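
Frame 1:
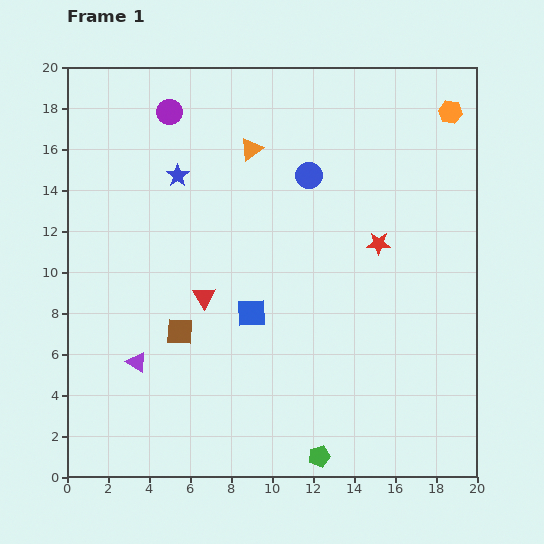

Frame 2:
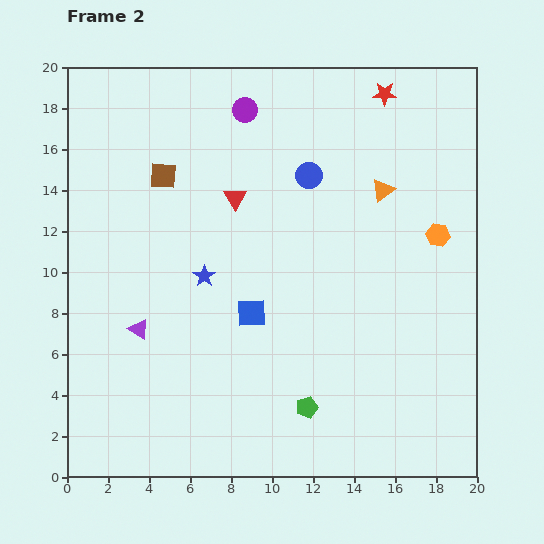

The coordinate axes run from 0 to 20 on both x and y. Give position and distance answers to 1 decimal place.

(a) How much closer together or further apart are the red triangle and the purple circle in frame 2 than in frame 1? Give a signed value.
-4.9

Distance in frame 1: 9.2. Distance in frame 2: 4.3.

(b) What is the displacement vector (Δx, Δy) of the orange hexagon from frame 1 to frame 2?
(-0.6, -6.0)

The orange hexagon was at (18.7, 17.8) in frame 1 and (18.1, 11.8) in frame 2.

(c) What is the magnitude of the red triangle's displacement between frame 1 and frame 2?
5.0

The red triangle moved from (6.7, 8.8) to (8.2, 13.6), a distance of √(1.5² + 4.8²) ≈ 5.0.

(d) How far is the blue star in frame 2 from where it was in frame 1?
5.1

The blue star moved from (5.4, 14.7) to (6.7, 9.8), a distance of √(1.3² + 4.9²) ≈ 5.1.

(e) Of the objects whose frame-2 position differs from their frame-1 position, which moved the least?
the purple triangle

(moved 1.6)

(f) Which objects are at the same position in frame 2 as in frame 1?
the blue circle, the blue square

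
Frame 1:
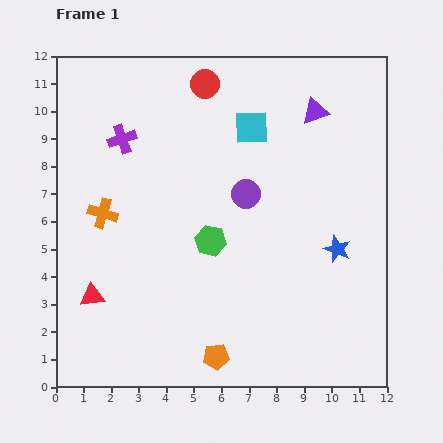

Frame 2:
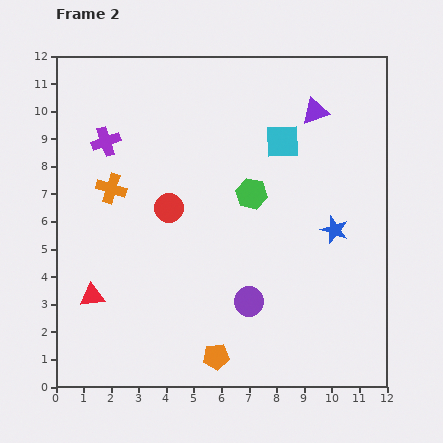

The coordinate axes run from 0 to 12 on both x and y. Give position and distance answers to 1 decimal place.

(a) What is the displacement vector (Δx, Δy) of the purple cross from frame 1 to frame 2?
(-0.6, -0.1)

The purple cross was at (2.4, 9.0) in frame 1 and (1.8, 8.9) in frame 2.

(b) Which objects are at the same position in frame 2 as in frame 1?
the purple triangle, the red triangle, the orange pentagon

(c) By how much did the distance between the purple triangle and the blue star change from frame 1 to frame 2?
-0.7

Distance in frame 1: 5.1. Distance in frame 2: 4.4.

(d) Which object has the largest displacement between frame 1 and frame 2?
the red circle

(moved 4.7; next 3.9)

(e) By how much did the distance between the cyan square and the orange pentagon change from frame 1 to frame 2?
-0.2

Distance in frame 1: 8.4. Distance in frame 2: 8.2.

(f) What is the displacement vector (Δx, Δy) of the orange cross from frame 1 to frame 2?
(0.3, 0.9)

The orange cross was at (1.7, 6.3) in frame 1 and (2.0, 7.2) in frame 2.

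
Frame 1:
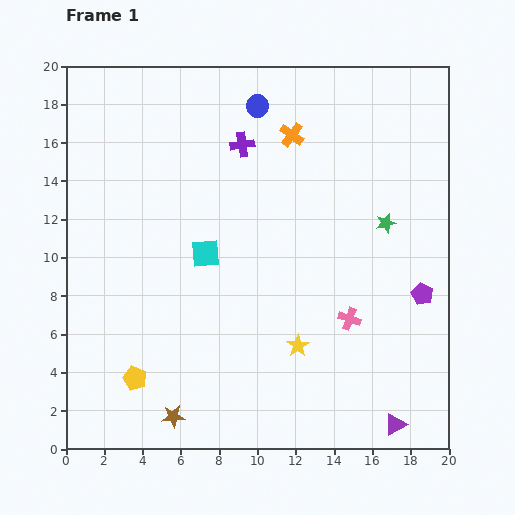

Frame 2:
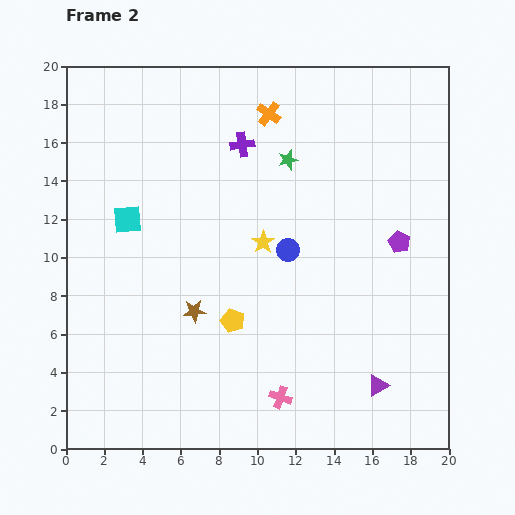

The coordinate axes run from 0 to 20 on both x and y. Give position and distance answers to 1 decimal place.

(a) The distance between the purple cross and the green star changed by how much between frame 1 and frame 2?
-6.0

Distance in frame 1: 8.5. Distance in frame 2: 2.5.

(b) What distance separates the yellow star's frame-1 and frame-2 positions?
5.7

The yellow star moved from (12.1, 5.4) to (10.3, 10.8), a distance of √(1.8² + 5.4²) ≈ 5.7.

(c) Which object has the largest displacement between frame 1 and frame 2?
the blue circle

(moved 7.7; next 6.1)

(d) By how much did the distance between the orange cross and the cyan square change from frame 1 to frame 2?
+1.5

Distance in frame 1: 7.7. Distance in frame 2: 9.2.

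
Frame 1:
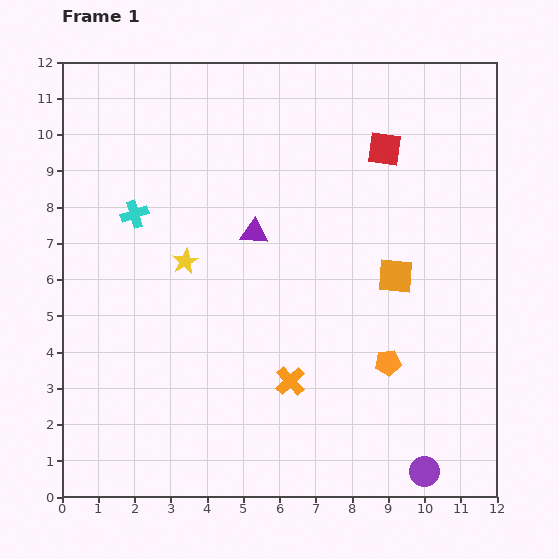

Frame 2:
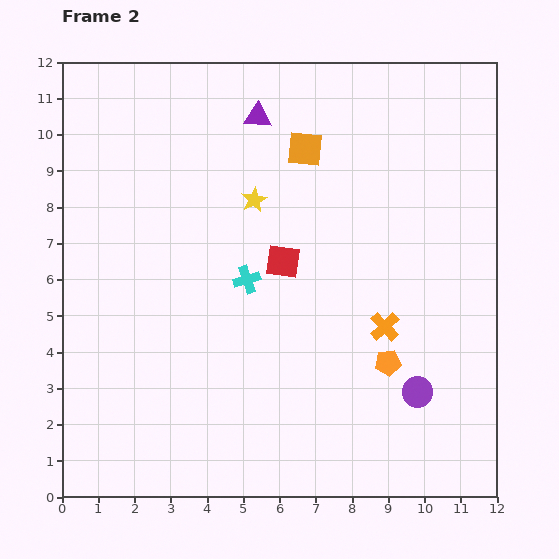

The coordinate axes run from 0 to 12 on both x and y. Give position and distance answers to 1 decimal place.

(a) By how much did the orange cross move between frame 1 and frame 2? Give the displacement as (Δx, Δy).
(2.6, 1.5)

The orange cross was at (6.3, 3.2) in frame 1 and (8.9, 4.7) in frame 2.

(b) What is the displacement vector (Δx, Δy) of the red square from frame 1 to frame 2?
(-2.8, -3.1)

The red square was at (8.9, 9.6) in frame 1 and (6.1, 6.5) in frame 2.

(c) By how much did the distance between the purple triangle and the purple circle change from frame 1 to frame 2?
+0.7

Distance in frame 1: 8.1. Distance in frame 2: 8.8.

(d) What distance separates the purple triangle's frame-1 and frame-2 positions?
3.2

The purple triangle moved from (5.3, 7.3) to (5.4, 10.5), a distance of √(0.1² + 3.2²) ≈ 3.2.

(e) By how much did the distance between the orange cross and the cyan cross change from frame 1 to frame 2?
-2.3

Distance in frame 1: 6.3. Distance in frame 2: 4.0.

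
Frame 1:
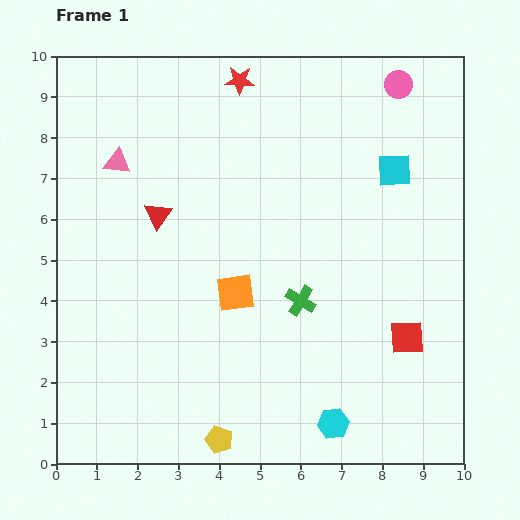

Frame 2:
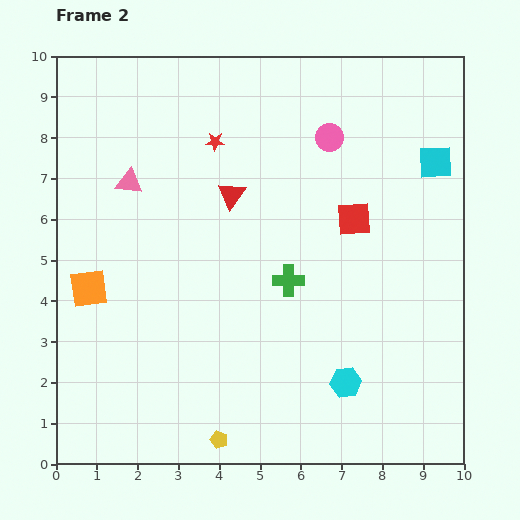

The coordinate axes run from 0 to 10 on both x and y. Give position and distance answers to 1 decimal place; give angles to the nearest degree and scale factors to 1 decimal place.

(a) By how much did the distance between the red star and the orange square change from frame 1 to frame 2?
-0.4

Distance in frame 1: 5.2. Distance in frame 2: 4.8.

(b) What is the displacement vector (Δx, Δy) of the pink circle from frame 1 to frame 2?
(-1.7, -1.3)

The pink circle was at (8.4, 9.3) in frame 1 and (6.7, 8.0) in frame 2.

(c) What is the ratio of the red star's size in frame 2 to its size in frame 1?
0.6×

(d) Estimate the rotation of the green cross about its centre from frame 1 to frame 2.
31° counter-clockwise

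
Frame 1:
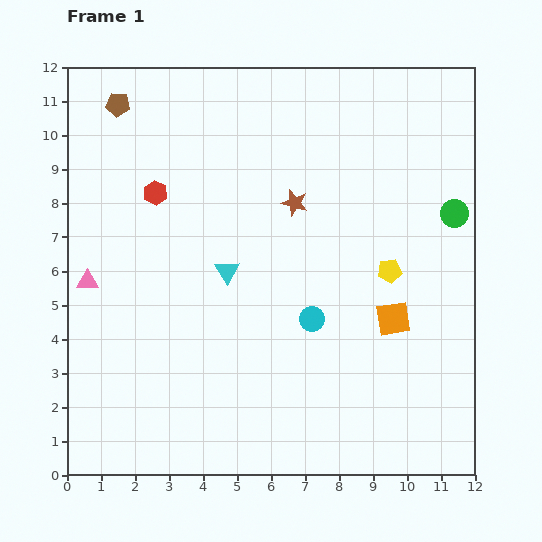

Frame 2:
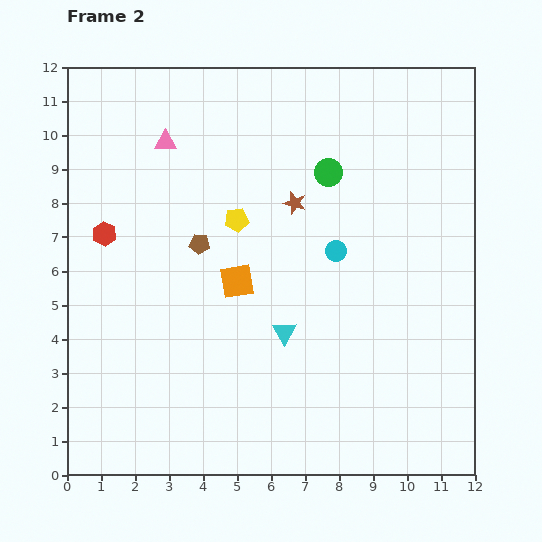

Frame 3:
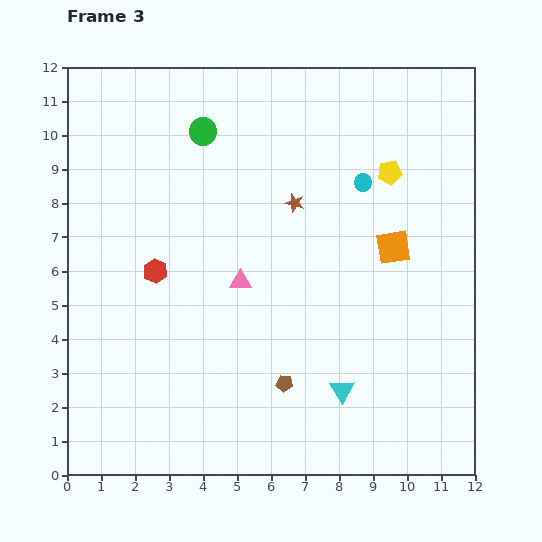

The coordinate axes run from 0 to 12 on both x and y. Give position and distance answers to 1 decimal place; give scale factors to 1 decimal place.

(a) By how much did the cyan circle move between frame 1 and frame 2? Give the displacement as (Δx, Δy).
(0.7, 2.0)

The cyan circle was at (7.2, 4.6) in frame 1 and (7.9, 6.6) in frame 2.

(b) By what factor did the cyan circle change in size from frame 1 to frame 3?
0.7×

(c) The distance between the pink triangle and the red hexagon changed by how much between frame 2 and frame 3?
-0.7

Distance in frame 2: 3.2. Distance in frame 3: 2.5.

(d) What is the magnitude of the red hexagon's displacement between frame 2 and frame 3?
1.9

The red hexagon moved from (1.1, 7.1) to (2.6, 6.0), a distance of √(1.5² + 1.1²) ≈ 1.9.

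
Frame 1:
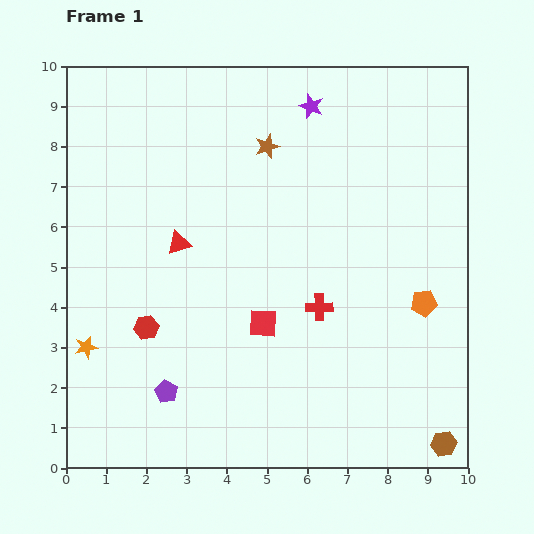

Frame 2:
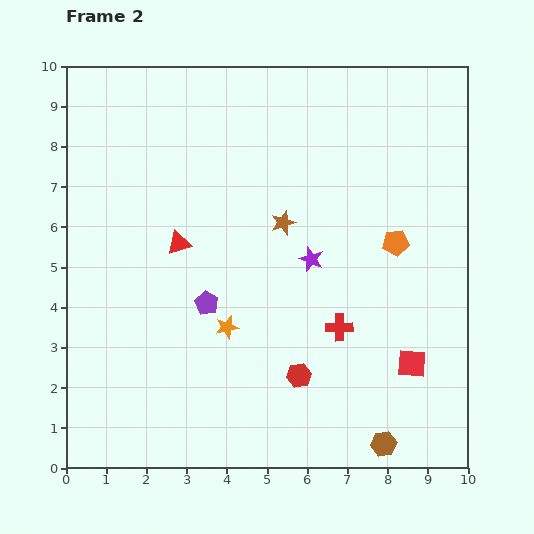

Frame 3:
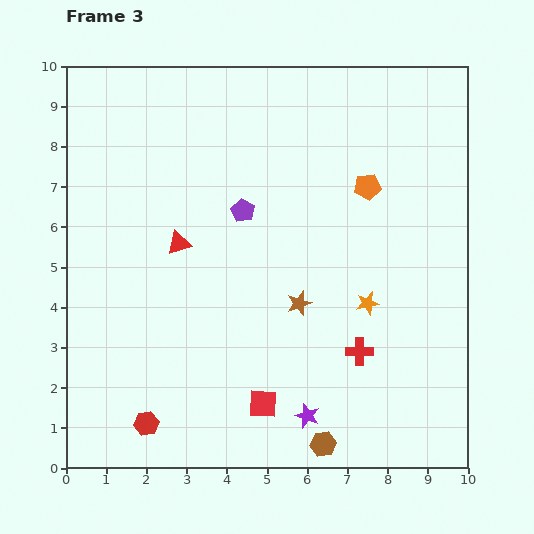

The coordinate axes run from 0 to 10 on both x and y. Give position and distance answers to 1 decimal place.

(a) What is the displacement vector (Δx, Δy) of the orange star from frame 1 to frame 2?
(3.5, 0.5)

The orange star was at (0.5, 3.0) in frame 1 and (4.0, 3.5) in frame 2.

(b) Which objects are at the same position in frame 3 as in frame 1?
the red triangle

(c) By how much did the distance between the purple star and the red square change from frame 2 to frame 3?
-2.5

Distance in frame 2: 3.6. Distance in frame 3: 1.1.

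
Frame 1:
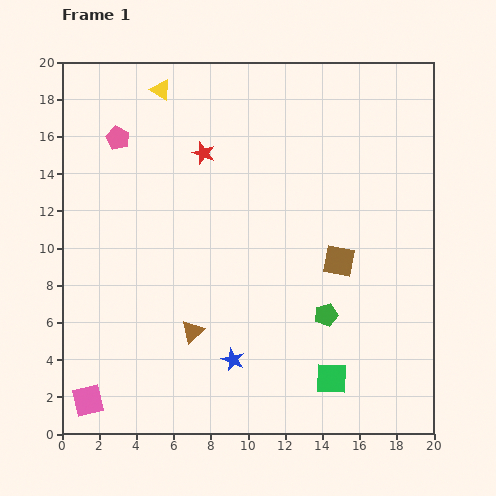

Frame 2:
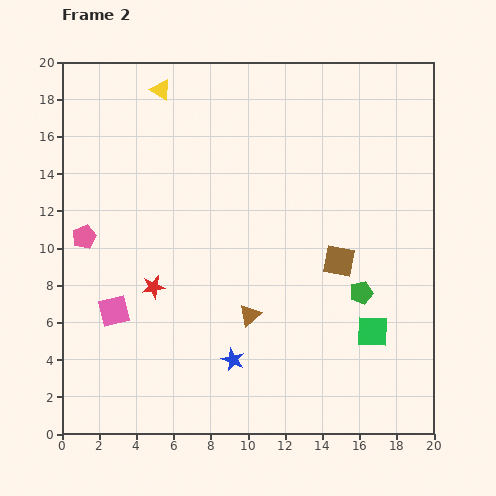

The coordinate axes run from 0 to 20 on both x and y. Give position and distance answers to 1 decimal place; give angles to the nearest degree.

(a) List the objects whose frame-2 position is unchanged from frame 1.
the blue star, the brown square, the yellow triangle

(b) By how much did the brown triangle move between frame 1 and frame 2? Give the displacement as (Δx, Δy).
(3.1, 0.9)

The brown triangle was at (7.0, 5.5) in frame 1 and (10.1, 6.4) in frame 2.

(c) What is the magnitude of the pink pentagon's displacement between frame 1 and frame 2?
5.6

The pink pentagon moved from (3.0, 15.9) to (1.2, 10.6), a distance of √(1.8² + 5.3²) ≈ 5.6.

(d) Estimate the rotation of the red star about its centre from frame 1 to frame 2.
29° counter-clockwise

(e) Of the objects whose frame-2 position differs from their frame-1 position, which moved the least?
the green pentagon

(moved 2.2)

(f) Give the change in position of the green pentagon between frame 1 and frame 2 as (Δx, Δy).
(1.9, 1.2)

The green pentagon was at (14.2, 6.4) in frame 1 and (16.1, 7.6) in frame 2.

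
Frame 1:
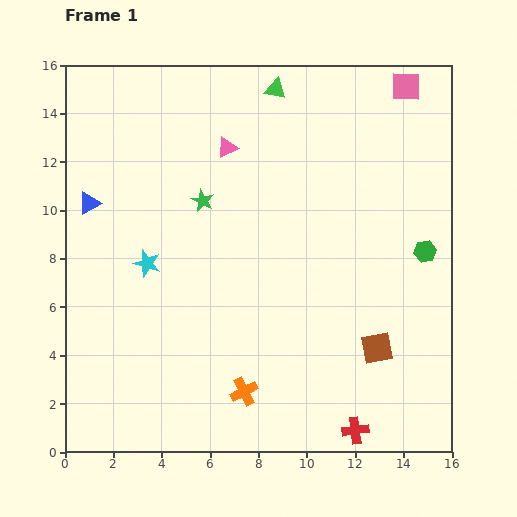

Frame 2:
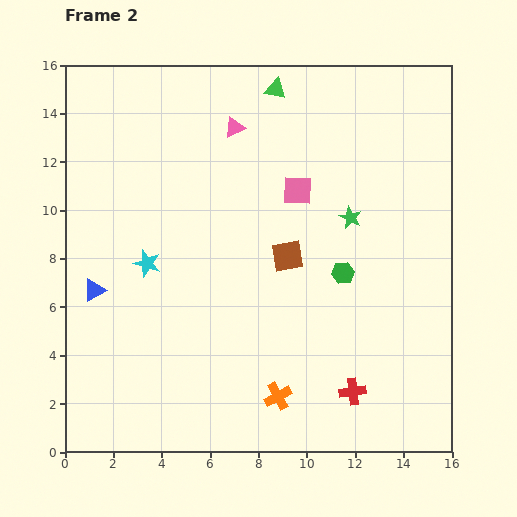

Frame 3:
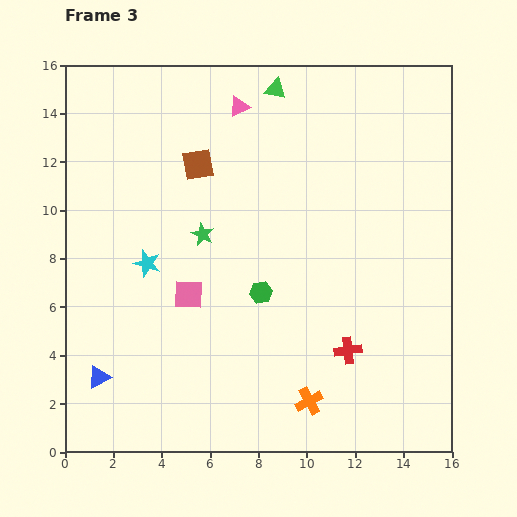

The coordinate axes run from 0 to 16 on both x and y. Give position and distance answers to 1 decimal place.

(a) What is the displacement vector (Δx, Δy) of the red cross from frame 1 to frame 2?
(-0.1, 1.6)

The red cross was at (12.0, 0.9) in frame 1 and (11.9, 2.5) in frame 2.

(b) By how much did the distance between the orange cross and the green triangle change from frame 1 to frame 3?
+0.4

Distance in frame 1: 12.6. Distance in frame 3: 13.0.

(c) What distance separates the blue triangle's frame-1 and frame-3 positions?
7.2

The blue triangle moved from (1.0, 10.3) to (1.4, 3.1), a distance of √(0.4² + 7.2²) ≈ 7.2.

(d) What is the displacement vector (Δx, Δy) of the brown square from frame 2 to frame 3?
(-3.7, 3.8)

The brown square was at (9.2, 8.1) in frame 2 and (5.5, 11.9) in frame 3.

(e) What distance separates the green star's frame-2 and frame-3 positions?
6.1

The green star moved from (11.8, 9.7) to (5.7, 9.0), a distance of √(6.1² + 0.7²) ≈ 6.1.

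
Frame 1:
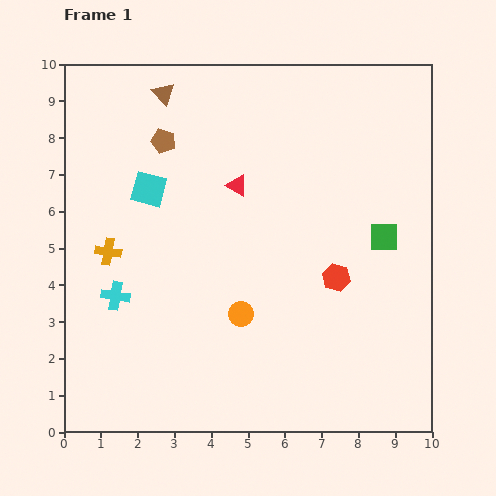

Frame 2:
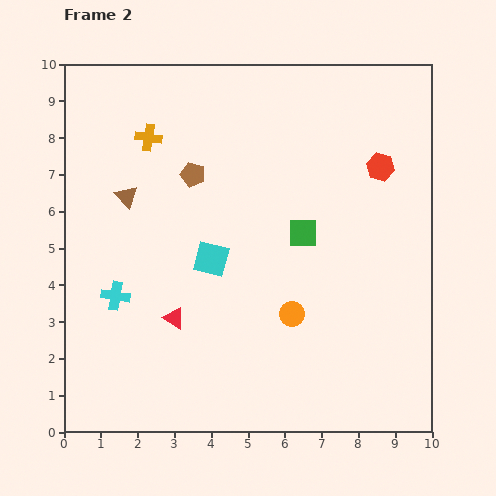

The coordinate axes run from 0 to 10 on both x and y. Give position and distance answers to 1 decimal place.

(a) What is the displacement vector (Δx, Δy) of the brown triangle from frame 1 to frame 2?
(-1.0, -2.8)

The brown triangle was at (2.7, 9.2) in frame 1 and (1.7, 6.4) in frame 2.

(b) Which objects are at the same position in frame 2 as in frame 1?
the cyan cross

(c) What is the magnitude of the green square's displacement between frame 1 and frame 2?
2.2

The green square moved from (8.7, 5.3) to (6.5, 5.4), a distance of √(2.2² + 0.1²) ≈ 2.2.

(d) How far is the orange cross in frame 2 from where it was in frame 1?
3.3

The orange cross moved from (1.2, 4.9) to (2.3, 8.0), a distance of √(1.1² + 3.1²) ≈ 3.3.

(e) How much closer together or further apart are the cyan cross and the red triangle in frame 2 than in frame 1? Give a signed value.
-2.8

Distance in frame 1: 4.5. Distance in frame 2: 1.7.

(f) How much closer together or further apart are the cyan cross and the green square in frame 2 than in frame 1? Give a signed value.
-2.1

Distance in frame 1: 7.5. Distance in frame 2: 5.4.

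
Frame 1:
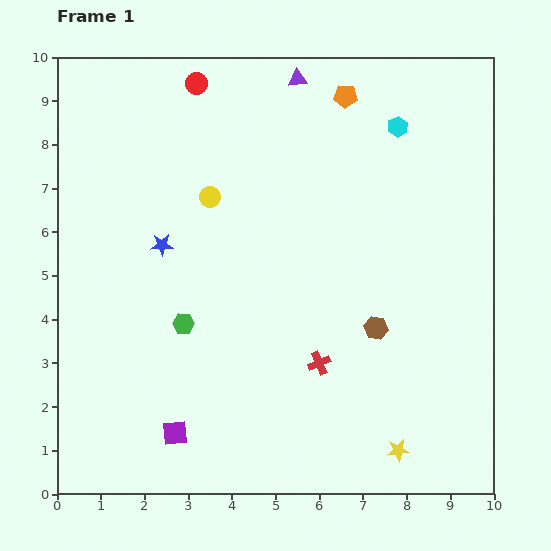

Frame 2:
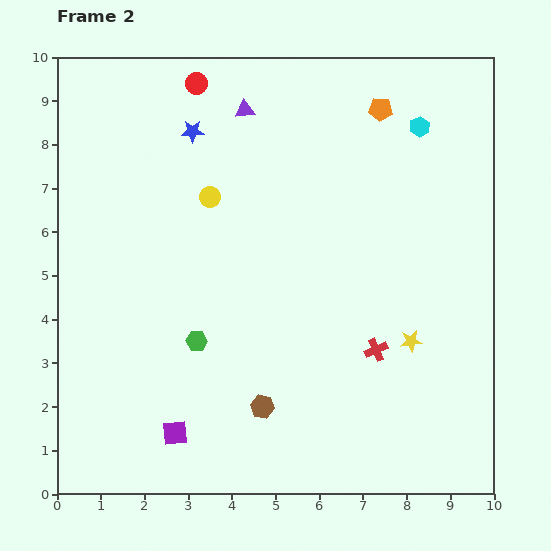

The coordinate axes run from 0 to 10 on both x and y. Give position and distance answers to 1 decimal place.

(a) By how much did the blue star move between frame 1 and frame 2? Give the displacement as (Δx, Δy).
(0.7, 2.6)

The blue star was at (2.4, 5.7) in frame 1 and (3.1, 8.3) in frame 2.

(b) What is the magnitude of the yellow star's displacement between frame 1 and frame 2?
2.5

The yellow star moved from (7.8, 1.0) to (8.1, 3.5), a distance of √(0.3² + 2.5²) ≈ 2.5.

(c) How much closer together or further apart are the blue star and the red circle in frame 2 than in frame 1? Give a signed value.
-2.7

Distance in frame 1: 3.8. Distance in frame 2: 1.1.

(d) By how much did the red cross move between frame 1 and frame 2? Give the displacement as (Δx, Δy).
(1.3, 0.3)

The red cross was at (6.0, 3.0) in frame 1 and (7.3, 3.3) in frame 2.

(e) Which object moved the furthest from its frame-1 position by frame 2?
the brown hexagon

(moved 3.2; next 2.7)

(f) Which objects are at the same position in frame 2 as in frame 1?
the red circle, the yellow circle, the purple square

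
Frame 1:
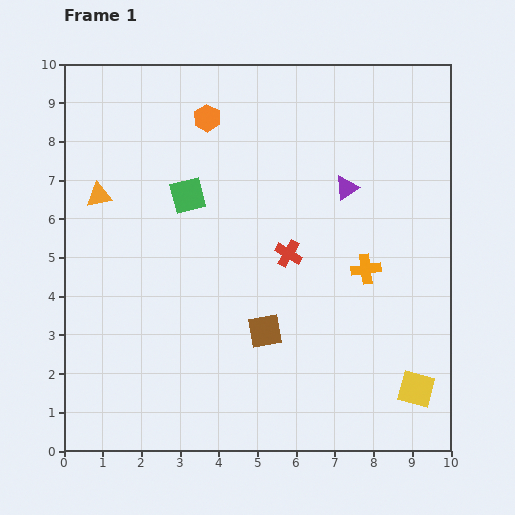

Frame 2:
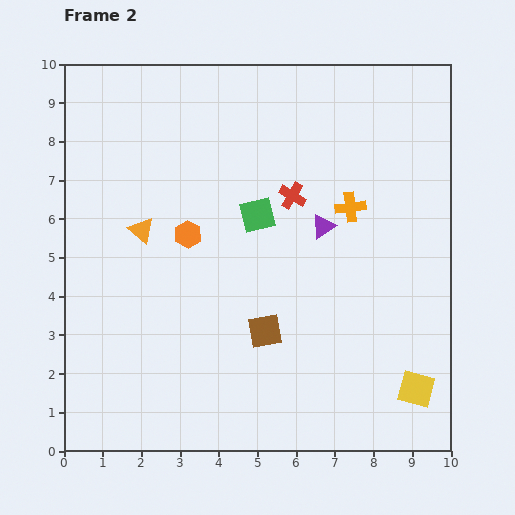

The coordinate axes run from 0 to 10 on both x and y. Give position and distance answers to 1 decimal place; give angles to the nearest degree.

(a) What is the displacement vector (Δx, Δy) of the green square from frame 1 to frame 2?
(1.8, -0.5)

The green square was at (3.2, 6.6) in frame 1 and (5.0, 6.1) in frame 2.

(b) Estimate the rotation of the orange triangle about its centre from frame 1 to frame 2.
51° clockwise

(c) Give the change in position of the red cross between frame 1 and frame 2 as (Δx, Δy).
(0.1, 1.5)

The red cross was at (5.8, 5.1) in frame 1 and (5.9, 6.6) in frame 2.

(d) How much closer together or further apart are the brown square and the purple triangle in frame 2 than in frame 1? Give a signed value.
-1.2

Distance in frame 1: 4.3. Distance in frame 2: 3.1.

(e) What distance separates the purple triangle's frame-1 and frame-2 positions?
1.2

The purple triangle moved from (7.3, 6.8) to (6.7, 5.8), a distance of √(0.6² + 1.0²) ≈ 1.2.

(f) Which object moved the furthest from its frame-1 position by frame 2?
the orange hexagon

(moved 3.0; next 1.9)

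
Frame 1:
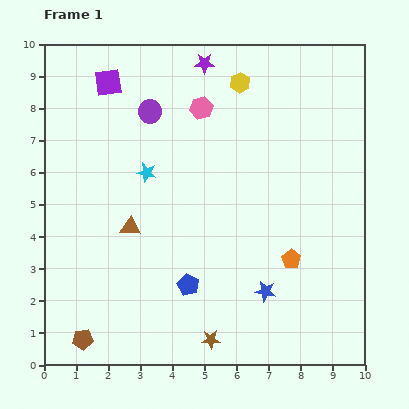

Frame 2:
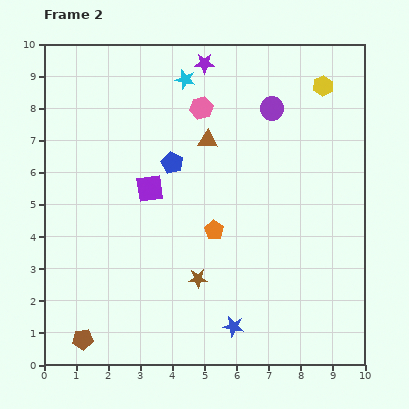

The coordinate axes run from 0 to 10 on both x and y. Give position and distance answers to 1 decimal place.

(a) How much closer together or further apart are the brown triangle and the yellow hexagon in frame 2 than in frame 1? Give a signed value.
-1.6

Distance in frame 1: 5.6. Distance in frame 2: 4.0.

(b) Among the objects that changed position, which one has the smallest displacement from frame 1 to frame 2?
the blue star

(moved 1.5)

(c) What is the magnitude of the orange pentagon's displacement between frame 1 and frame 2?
2.6

The orange pentagon moved from (7.7, 3.3) to (5.3, 4.2), a distance of √(2.4² + 0.9²) ≈ 2.6.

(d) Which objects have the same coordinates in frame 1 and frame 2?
the purple star, the pink hexagon, the brown pentagon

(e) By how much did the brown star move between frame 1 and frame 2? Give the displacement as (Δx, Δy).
(-0.4, 1.9)

The brown star was at (5.2, 0.8) in frame 1 and (4.8, 2.7) in frame 2.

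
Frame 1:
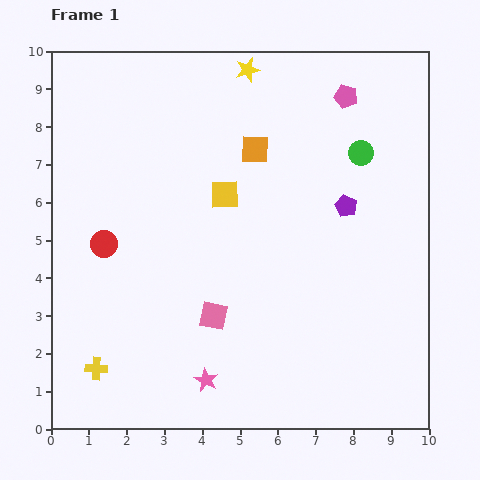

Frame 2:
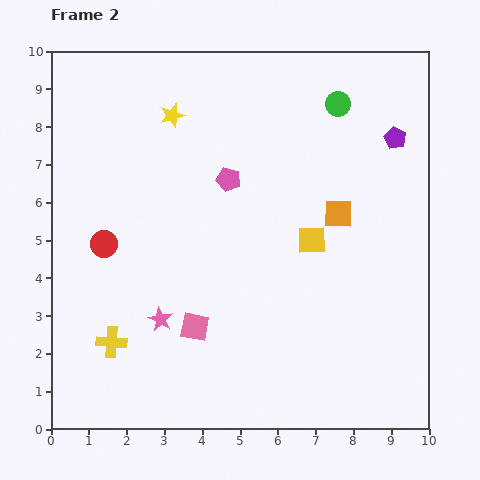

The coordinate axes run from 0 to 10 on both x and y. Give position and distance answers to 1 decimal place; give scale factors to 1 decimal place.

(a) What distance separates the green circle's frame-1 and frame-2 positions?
1.4

The green circle moved from (8.2, 7.3) to (7.6, 8.6), a distance of √(0.6² + 1.3²) ≈ 1.4.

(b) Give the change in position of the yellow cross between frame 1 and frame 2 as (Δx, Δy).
(0.4, 0.7)

The yellow cross was at (1.2, 1.6) in frame 1 and (1.6, 2.3) in frame 2.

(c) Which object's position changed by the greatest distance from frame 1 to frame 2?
the pink pentagon

(moved 3.8; next 2.8)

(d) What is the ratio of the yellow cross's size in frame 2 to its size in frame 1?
1.4×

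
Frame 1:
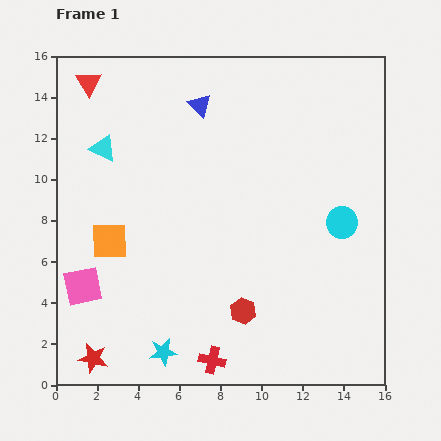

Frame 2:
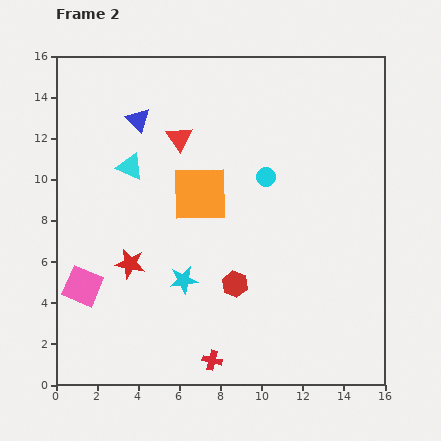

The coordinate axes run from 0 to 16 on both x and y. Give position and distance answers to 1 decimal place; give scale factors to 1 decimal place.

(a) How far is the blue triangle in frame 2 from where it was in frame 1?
3.1

The blue triangle moved from (7.0, 13.6) to (4.0, 12.9), a distance of √(3.0² + 0.7²) ≈ 3.1.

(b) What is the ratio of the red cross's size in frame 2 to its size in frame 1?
0.7×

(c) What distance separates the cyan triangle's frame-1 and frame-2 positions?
1.6

The cyan triangle moved from (2.3, 11.5) to (3.6, 10.6), a distance of √(1.3² + 0.9²) ≈ 1.6.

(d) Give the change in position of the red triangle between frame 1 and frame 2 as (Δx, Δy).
(4.4, -2.7)

The red triangle was at (1.6, 14.7) in frame 1 and (6.0, 12.0) in frame 2.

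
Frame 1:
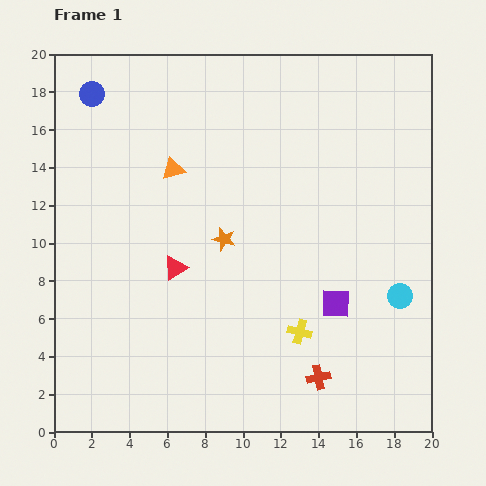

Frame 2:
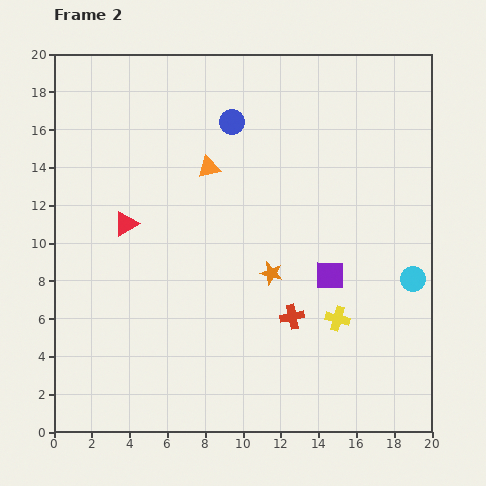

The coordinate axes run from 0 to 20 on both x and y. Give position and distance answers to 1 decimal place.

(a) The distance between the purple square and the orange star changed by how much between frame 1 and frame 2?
-3.7

Distance in frame 1: 6.8. Distance in frame 2: 3.1.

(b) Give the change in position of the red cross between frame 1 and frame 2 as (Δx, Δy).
(-1.4, 3.2)

The red cross was at (14.0, 2.9) in frame 1 and (12.6, 6.1) in frame 2.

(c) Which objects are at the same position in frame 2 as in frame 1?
none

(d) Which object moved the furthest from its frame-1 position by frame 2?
the blue circle

(moved 7.6; next 3.5)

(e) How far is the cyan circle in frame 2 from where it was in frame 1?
1.1

The cyan circle moved from (18.3, 7.2) to (19.0, 8.1), a distance of √(0.7² + 0.9²) ≈ 1.1.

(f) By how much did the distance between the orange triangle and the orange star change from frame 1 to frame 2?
+1.9

Distance in frame 1: 4.6. Distance in frame 2: 6.5.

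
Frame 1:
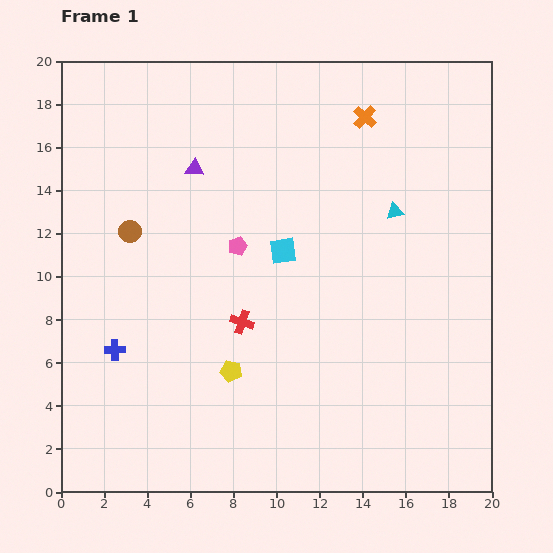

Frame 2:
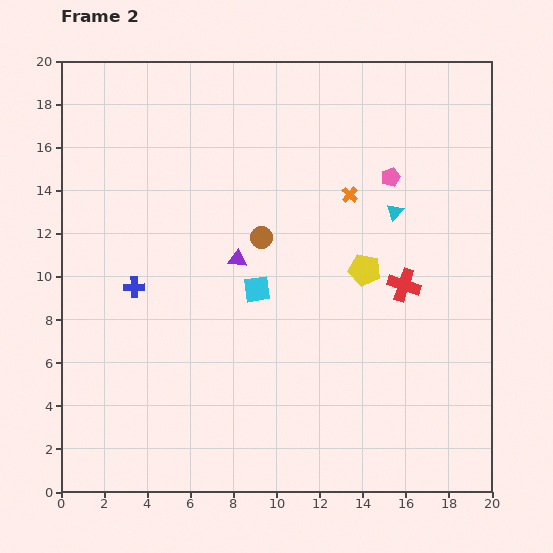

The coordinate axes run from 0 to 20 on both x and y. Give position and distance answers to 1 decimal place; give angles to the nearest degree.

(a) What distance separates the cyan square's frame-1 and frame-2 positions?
2.2

The cyan square moved from (10.3, 11.2) to (9.1, 9.4), a distance of √(1.2² + 1.8²) ≈ 2.2.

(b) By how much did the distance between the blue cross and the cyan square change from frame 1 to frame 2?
-3.4

Distance in frame 1: 9.1. Distance in frame 2: 5.7.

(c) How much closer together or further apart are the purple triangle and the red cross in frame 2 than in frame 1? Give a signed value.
+0.4

Distance in frame 1: 7.4. Distance in frame 2: 7.8.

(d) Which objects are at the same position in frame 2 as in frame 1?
the cyan triangle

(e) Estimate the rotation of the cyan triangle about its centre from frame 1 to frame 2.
36° counter-clockwise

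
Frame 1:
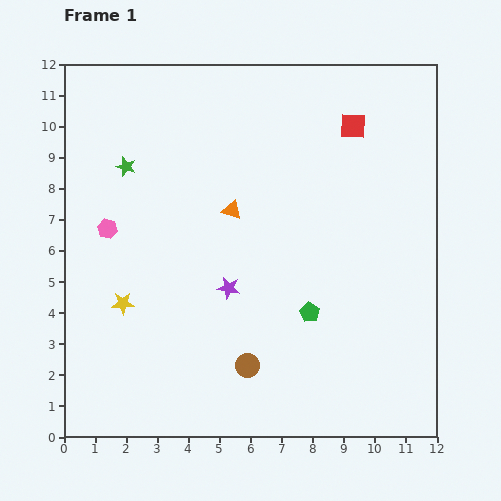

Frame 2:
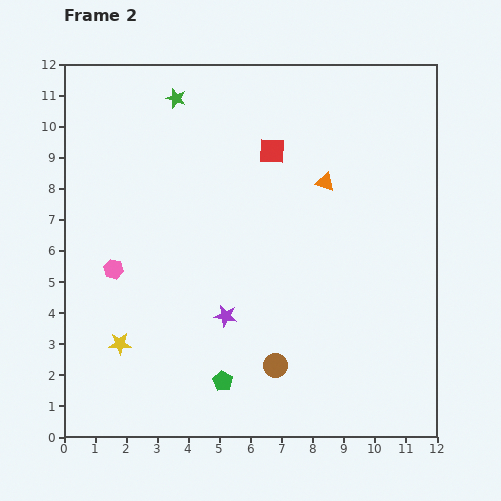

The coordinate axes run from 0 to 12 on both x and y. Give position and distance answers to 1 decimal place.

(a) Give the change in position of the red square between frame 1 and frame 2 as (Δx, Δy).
(-2.6, -0.8)

The red square was at (9.3, 10.0) in frame 1 and (6.7, 9.2) in frame 2.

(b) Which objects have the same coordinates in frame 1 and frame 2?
none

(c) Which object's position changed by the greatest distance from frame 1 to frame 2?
the green pentagon

(moved 3.6; next 3.1)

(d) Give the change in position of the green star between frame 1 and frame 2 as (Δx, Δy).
(1.6, 2.2)

The green star was at (2.0, 8.7) in frame 1 and (3.6, 10.9) in frame 2.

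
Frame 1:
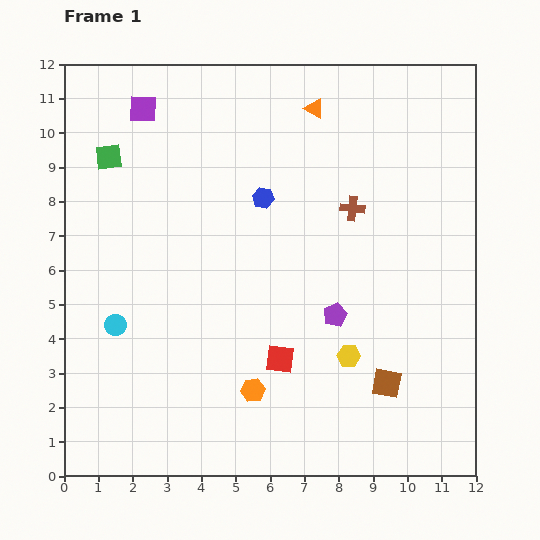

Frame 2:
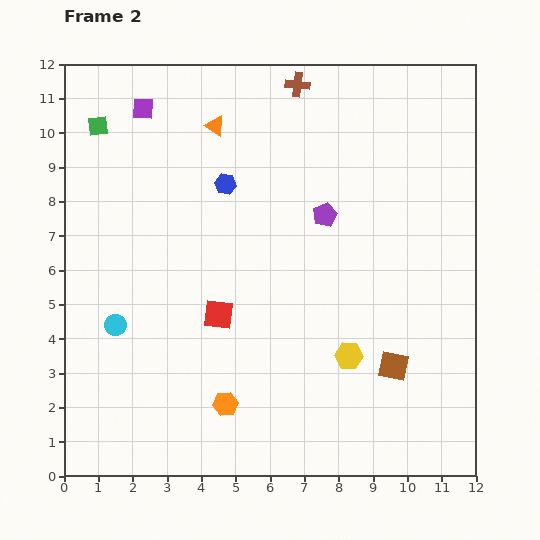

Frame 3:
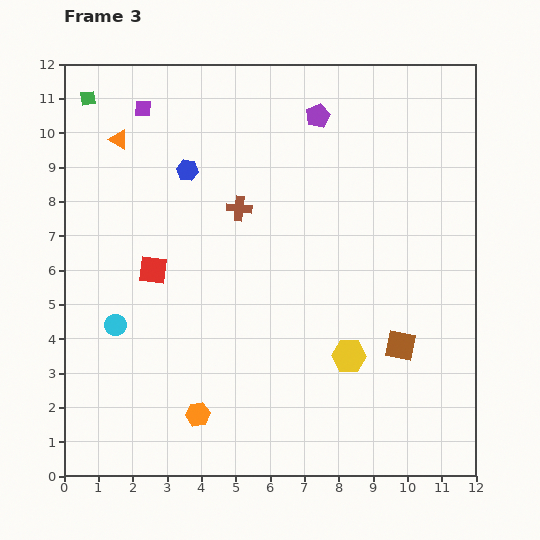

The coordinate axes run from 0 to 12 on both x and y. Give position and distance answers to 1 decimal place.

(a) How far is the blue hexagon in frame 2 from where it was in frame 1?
1.2

The blue hexagon moved from (5.8, 8.1) to (4.7, 8.5), a distance of √(1.1² + 0.4²) ≈ 1.2.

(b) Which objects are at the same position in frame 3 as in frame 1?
the cyan circle, the yellow hexagon, the purple square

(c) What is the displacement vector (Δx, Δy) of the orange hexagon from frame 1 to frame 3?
(-1.6, -0.7)

The orange hexagon was at (5.5, 2.5) in frame 1 and (3.9, 1.8) in frame 3.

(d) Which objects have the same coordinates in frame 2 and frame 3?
the cyan circle, the yellow hexagon, the purple square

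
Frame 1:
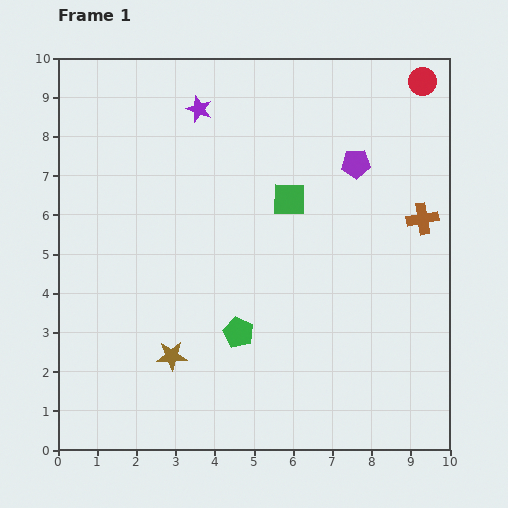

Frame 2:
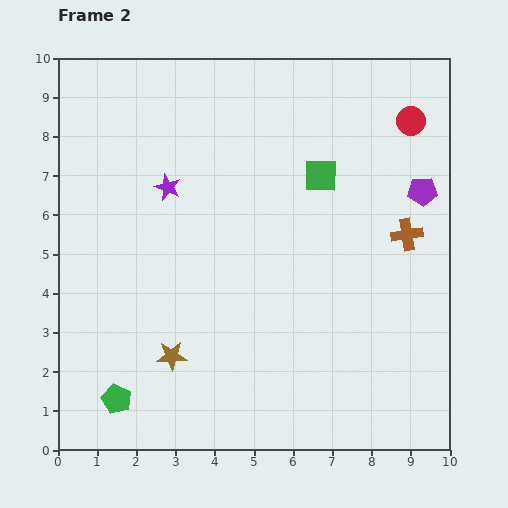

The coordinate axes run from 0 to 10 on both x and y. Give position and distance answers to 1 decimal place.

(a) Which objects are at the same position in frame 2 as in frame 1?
the brown star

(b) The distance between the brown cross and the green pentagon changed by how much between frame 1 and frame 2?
+3.0

Distance in frame 1: 5.5. Distance in frame 2: 8.5.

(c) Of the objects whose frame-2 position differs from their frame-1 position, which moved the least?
the brown cross

(moved 0.6)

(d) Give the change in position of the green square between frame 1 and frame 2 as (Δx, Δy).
(0.8, 0.6)

The green square was at (5.9, 6.4) in frame 1 and (6.7, 7.0) in frame 2.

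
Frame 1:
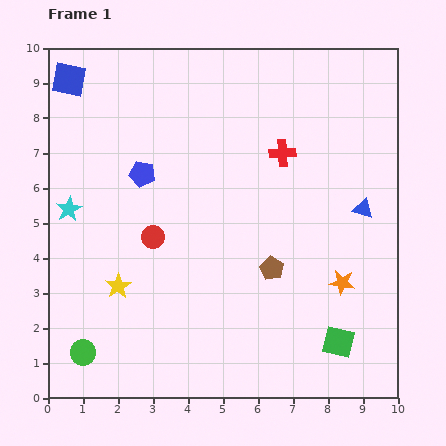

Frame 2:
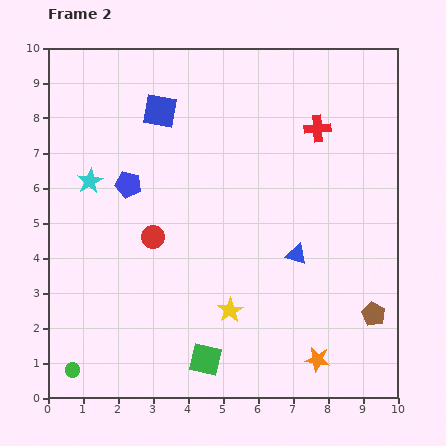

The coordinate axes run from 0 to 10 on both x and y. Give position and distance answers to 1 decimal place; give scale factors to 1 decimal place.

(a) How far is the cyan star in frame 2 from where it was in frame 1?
1.0

The cyan star moved from (0.6, 5.4) to (1.2, 6.2), a distance of √(0.6² + 0.8²) ≈ 1.0.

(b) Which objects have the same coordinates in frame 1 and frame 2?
the red circle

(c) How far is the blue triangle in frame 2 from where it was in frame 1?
2.3

The blue triangle moved from (9.0, 5.4) to (7.1, 4.1), a distance of √(1.9² + 1.3²) ≈ 2.3.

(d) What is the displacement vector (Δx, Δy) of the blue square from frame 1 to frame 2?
(2.6, -0.9)

The blue square was at (0.6, 9.1) in frame 1 and (3.2, 8.2) in frame 2.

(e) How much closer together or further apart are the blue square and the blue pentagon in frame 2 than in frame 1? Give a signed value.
-1.1

Distance in frame 1: 3.4. Distance in frame 2: 2.3.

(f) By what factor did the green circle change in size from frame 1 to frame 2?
0.6×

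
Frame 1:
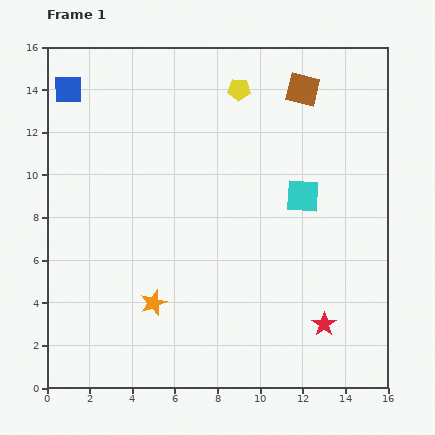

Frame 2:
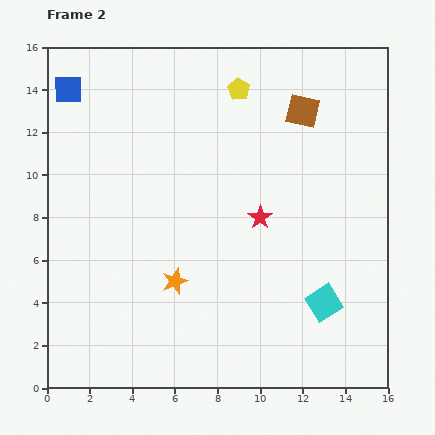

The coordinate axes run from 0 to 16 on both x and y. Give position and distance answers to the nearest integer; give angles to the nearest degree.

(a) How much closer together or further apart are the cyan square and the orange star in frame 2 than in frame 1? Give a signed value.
-2

Distance in frame 1: 9. Distance in frame 2: 7.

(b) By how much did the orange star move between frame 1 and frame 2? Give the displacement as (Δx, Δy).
(1, 1)

The orange star was at (5, 4) in frame 1 and (6, 5) in frame 2.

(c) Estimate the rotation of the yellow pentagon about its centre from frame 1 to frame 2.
28° clockwise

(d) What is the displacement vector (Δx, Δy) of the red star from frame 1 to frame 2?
(-3, 5)

The red star was at (13, 3) in frame 1 and (10, 8) in frame 2.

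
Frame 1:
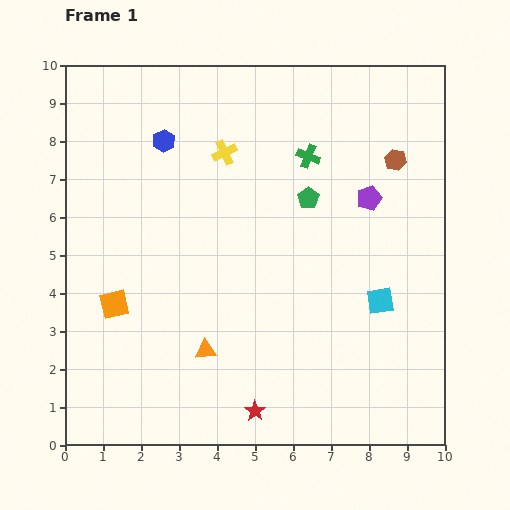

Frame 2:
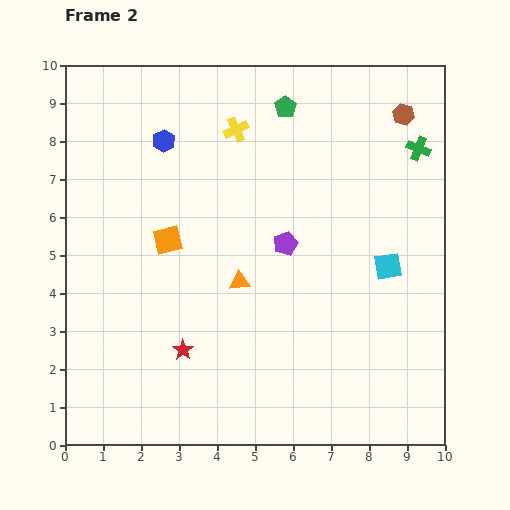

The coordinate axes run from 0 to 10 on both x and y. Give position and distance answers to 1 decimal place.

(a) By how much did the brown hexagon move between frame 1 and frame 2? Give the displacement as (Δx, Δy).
(0.2, 1.2)

The brown hexagon was at (8.7, 7.5) in frame 1 and (8.9, 8.7) in frame 2.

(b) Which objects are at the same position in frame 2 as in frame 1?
the blue hexagon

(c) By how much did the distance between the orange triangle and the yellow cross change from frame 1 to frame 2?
-1.2

Distance in frame 1: 5.2. Distance in frame 2: 4.0.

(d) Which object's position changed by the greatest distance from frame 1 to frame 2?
the green cross

(moved 2.9; next 2.5)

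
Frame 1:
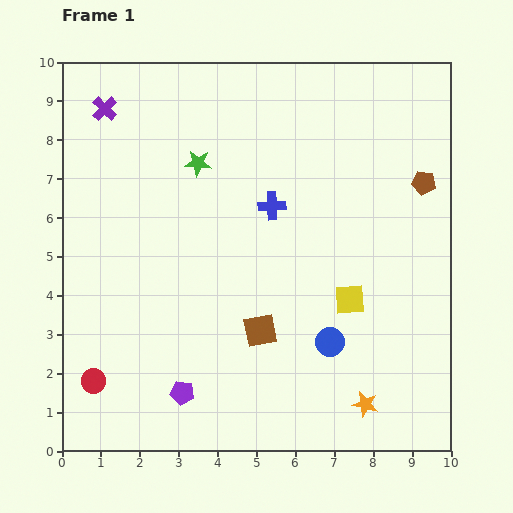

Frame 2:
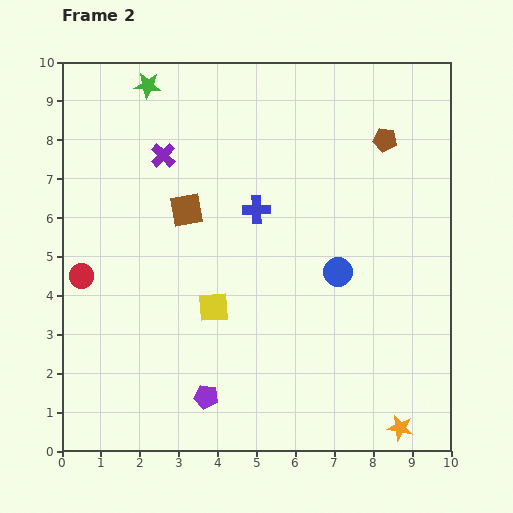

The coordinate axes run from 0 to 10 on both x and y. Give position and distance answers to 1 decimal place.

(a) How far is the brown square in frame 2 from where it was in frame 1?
3.6

The brown square moved from (5.1, 3.1) to (3.2, 6.2), a distance of √(1.9² + 3.1²) ≈ 3.6.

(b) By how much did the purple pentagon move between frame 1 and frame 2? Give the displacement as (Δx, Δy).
(0.6, -0.1)

The purple pentagon was at (3.1, 1.5) in frame 1 and (3.7, 1.4) in frame 2.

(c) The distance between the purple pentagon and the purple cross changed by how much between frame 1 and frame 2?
-1.3

Distance in frame 1: 7.6. Distance in frame 2: 6.3.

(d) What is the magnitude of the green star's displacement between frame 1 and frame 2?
2.4

The green star moved from (3.5, 7.4) to (2.2, 9.4), a distance of √(1.3² + 2.0²) ≈ 2.4.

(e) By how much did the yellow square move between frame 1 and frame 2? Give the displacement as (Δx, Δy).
(-3.5, -0.2)

The yellow square was at (7.4, 3.9) in frame 1 and (3.9, 3.7) in frame 2.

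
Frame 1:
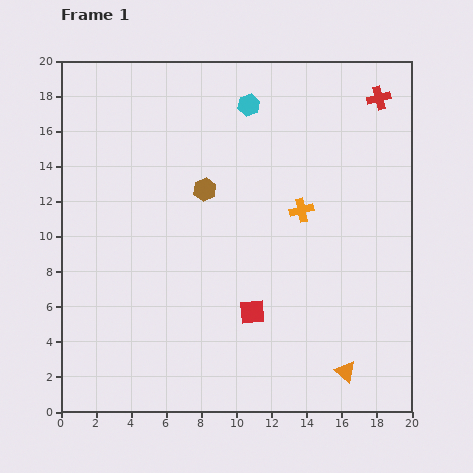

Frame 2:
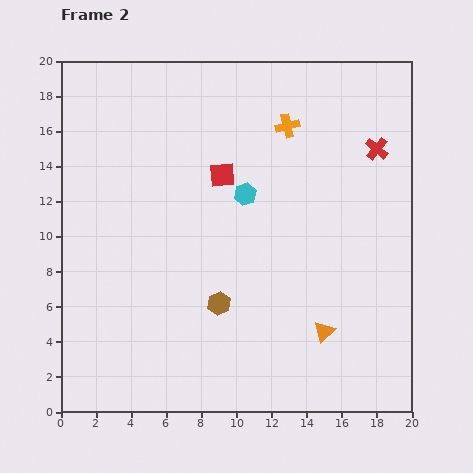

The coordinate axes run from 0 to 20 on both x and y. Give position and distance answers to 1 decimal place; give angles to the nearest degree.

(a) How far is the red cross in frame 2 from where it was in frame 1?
2.9

The red cross moved from (18.1, 17.9) to (18.0, 15.0), a distance of √(0.1² + 2.9²) ≈ 2.9.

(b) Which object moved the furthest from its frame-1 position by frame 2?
the red square

(moved 8.0; next 6.5)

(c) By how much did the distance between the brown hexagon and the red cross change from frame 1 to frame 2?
+1.4

Distance in frame 1: 11.2. Distance in frame 2: 12.6.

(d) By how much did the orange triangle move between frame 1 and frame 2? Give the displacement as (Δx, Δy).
(-1.2, 2.3)

The orange triangle was at (16.2, 2.3) in frame 1 and (15.0, 4.6) in frame 2.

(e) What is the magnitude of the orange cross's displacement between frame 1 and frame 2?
4.9

The orange cross moved from (13.7, 11.5) to (12.9, 16.3), a distance of √(0.8² + 4.8²) ≈ 4.9.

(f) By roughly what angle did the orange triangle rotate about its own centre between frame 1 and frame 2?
38° clockwise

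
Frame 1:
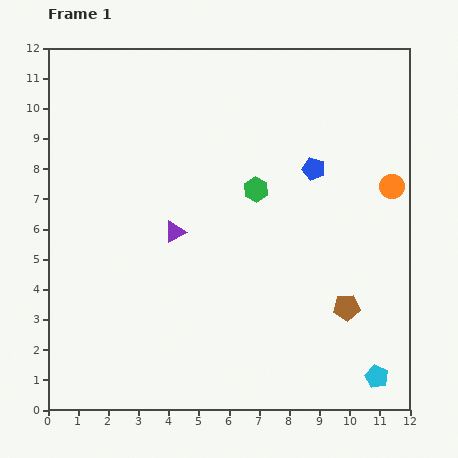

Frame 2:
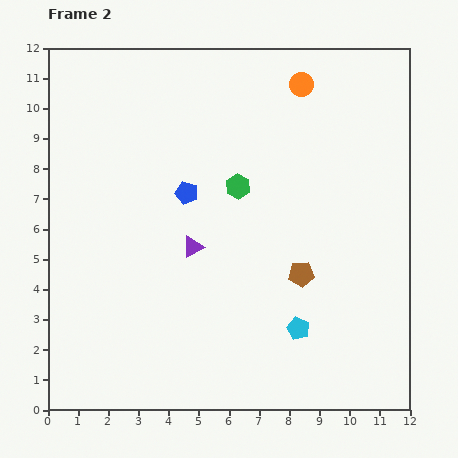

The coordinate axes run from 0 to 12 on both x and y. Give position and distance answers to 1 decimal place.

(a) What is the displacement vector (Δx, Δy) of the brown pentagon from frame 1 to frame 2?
(-1.5, 1.1)

The brown pentagon was at (9.9, 3.4) in frame 1 and (8.4, 4.5) in frame 2.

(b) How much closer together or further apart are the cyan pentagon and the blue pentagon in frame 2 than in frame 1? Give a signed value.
-1.4

Distance in frame 1: 7.2. Distance in frame 2: 5.8.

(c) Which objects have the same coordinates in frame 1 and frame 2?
none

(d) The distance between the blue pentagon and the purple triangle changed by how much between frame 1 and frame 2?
-3.3

Distance in frame 1: 5.1. Distance in frame 2: 1.8.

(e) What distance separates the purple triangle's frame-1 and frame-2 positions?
0.8

The purple triangle moved from (4.2, 5.9) to (4.8, 5.4), a distance of √(0.6² + 0.5²) ≈ 0.8.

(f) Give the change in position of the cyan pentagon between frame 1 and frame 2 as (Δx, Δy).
(-2.6, 1.6)

The cyan pentagon was at (10.9, 1.1) in frame 1 and (8.3, 2.7) in frame 2.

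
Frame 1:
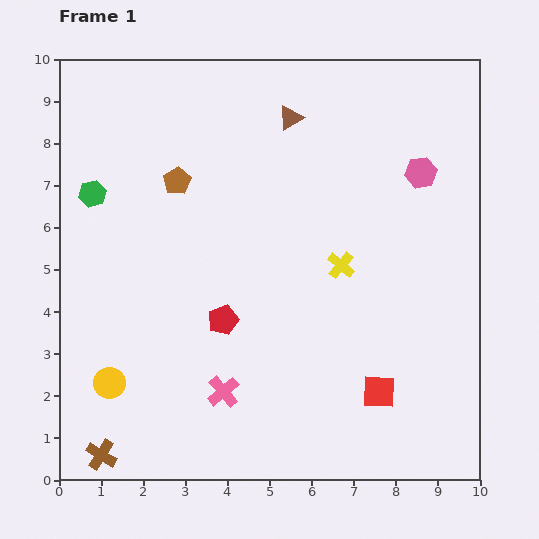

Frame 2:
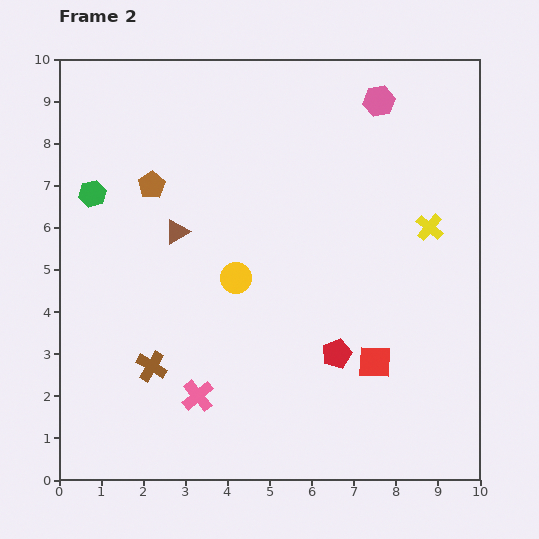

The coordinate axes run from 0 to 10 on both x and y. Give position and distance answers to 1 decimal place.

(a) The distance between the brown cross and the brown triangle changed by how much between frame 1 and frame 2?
-5.9

Distance in frame 1: 9.2. Distance in frame 2: 3.3.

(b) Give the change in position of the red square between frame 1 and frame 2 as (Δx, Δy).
(-0.1, 0.7)

The red square was at (7.6, 2.1) in frame 1 and (7.5, 2.8) in frame 2.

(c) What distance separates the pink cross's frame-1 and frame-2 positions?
0.6

The pink cross moved from (3.9, 2.1) to (3.3, 2.0), a distance of √(0.6² + 0.1²) ≈ 0.6.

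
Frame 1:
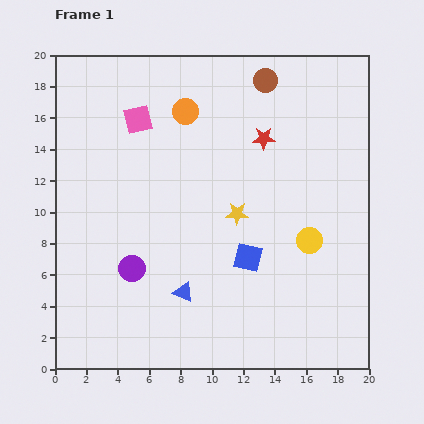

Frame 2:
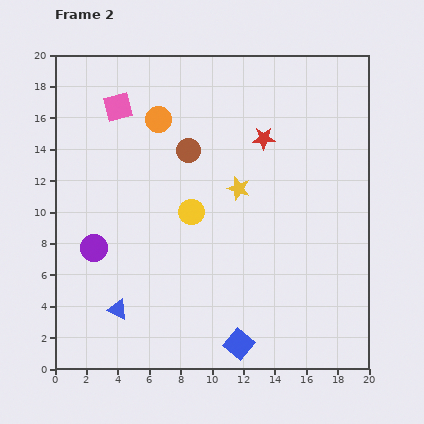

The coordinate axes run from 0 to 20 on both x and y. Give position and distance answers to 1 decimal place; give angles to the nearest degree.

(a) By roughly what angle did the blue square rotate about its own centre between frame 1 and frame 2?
26° clockwise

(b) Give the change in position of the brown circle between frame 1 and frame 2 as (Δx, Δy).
(-4.9, -4.5)

The brown circle was at (13.4, 18.4) in frame 1 and (8.5, 13.9) in frame 2.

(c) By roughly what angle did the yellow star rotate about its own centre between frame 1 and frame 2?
16° clockwise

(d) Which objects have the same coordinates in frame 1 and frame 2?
the red star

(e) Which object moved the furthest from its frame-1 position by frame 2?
the yellow circle

(moved 7.7; next 6.7)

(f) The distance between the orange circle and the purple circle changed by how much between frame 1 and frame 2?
-1.4

Distance in frame 1: 10.6. Distance in frame 2: 9.2.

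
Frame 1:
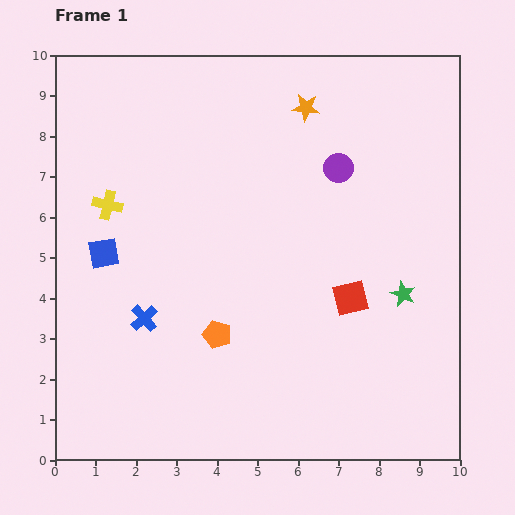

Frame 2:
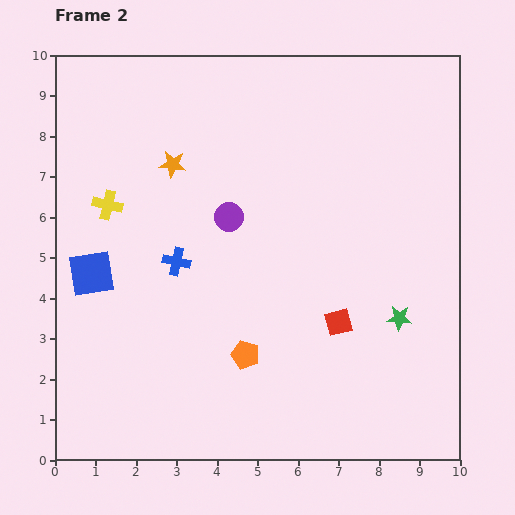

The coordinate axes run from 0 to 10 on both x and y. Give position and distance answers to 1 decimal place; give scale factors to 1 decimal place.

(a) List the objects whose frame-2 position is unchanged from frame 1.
the yellow cross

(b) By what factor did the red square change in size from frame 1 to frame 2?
0.8×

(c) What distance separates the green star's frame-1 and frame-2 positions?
0.6

The green star moved from (8.6, 4.1) to (8.5, 3.5), a distance of √(0.1² + 0.6²) ≈ 0.6.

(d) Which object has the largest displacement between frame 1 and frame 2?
the orange star

(moved 3.6; next 3.0)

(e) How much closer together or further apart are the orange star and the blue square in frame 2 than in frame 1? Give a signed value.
-2.8

Distance in frame 1: 6.2. Distance in frame 2: 3.4.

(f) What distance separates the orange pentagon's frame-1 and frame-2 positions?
0.9

The orange pentagon moved from (4.0, 3.1) to (4.7, 2.6), a distance of √(0.7² + 0.5²) ≈ 0.9.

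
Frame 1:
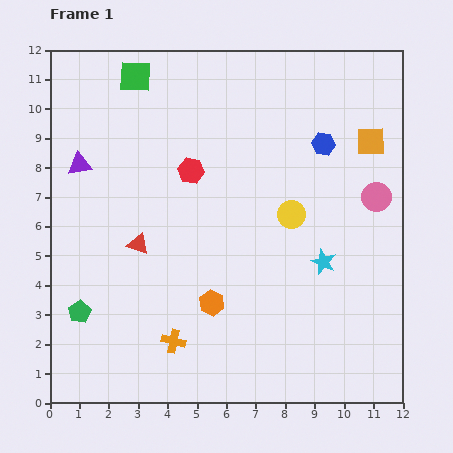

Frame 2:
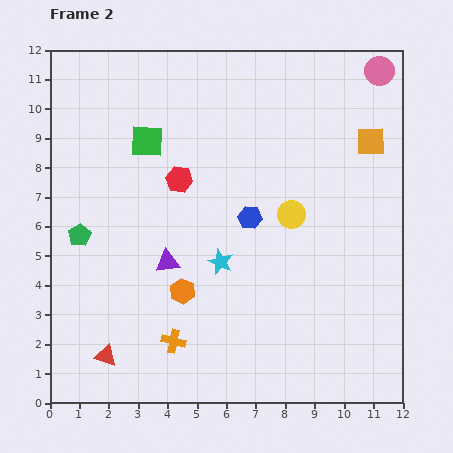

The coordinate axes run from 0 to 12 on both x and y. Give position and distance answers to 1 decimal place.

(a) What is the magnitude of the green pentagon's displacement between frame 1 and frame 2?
2.6

The green pentagon moved from (1.0, 3.1) to (1.0, 5.7), a distance of √(0.0² + 2.6²) ≈ 2.6.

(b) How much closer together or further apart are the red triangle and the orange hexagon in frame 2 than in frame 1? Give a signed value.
+0.2

Distance in frame 1: 3.2. Distance in frame 2: 3.4.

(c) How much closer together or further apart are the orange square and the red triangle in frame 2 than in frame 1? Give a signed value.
+3.0

Distance in frame 1: 8.6. Distance in frame 2: 11.6.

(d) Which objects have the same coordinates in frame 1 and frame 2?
the orange square, the yellow circle, the orange cross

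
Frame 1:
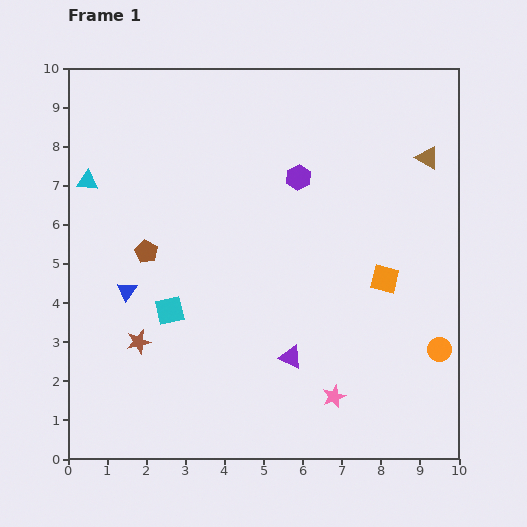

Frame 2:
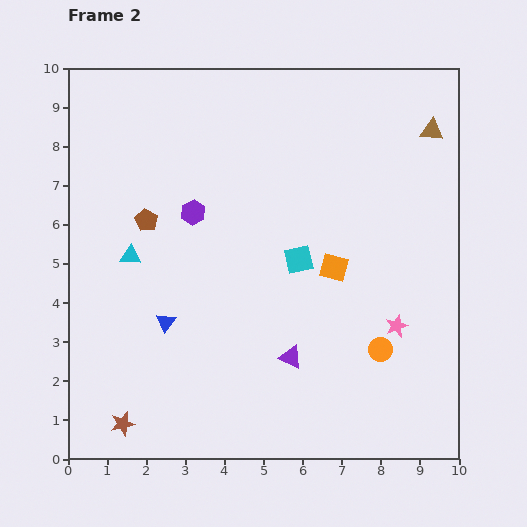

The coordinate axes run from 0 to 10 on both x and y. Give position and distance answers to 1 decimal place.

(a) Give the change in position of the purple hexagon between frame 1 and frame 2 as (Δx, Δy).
(-2.7, -0.9)

The purple hexagon was at (5.9, 7.2) in frame 1 and (3.2, 6.3) in frame 2.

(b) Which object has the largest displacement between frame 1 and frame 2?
the cyan square

(moved 3.5; next 2.8)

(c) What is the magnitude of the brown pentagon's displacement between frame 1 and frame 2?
0.8

The brown pentagon moved from (2.0, 5.3) to (2.0, 6.1), a distance of √(0.0² + 0.8²) ≈ 0.8.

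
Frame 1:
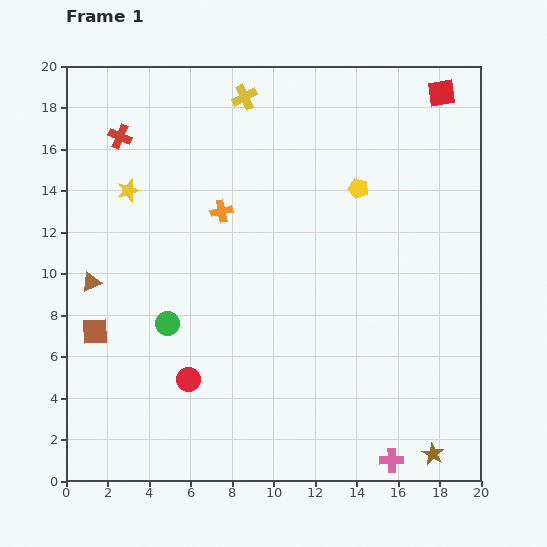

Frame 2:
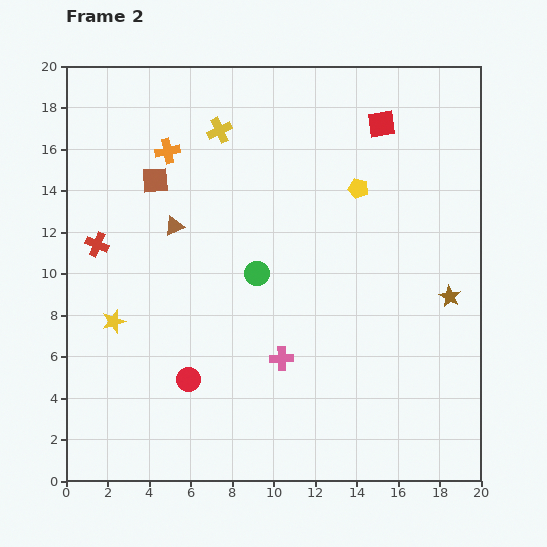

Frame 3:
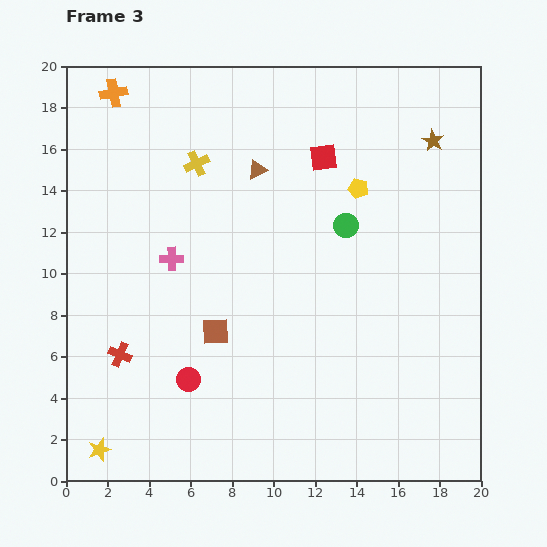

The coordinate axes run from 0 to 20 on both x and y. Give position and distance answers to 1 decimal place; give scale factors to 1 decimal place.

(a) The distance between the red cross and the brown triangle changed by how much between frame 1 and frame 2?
-3.3

Distance in frame 1: 7.1. Distance in frame 2: 3.8.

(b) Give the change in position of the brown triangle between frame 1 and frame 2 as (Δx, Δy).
(4.0, 2.7)

The brown triangle was at (1.2, 9.6) in frame 1 and (5.2, 12.3) in frame 2.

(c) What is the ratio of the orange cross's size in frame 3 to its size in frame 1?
1.3×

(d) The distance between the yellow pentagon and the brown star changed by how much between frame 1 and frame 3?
-9.0

Distance in frame 1: 13.3. Distance in frame 3: 4.3.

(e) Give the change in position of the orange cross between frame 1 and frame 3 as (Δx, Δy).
(-5.2, 5.7)

The orange cross was at (7.5, 13.0) in frame 1 and (2.3, 18.7) in frame 3.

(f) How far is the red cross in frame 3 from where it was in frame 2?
5.4

The red cross moved from (1.5, 11.4) to (2.6, 6.1), a distance of √(1.1² + 5.3²) ≈ 5.4.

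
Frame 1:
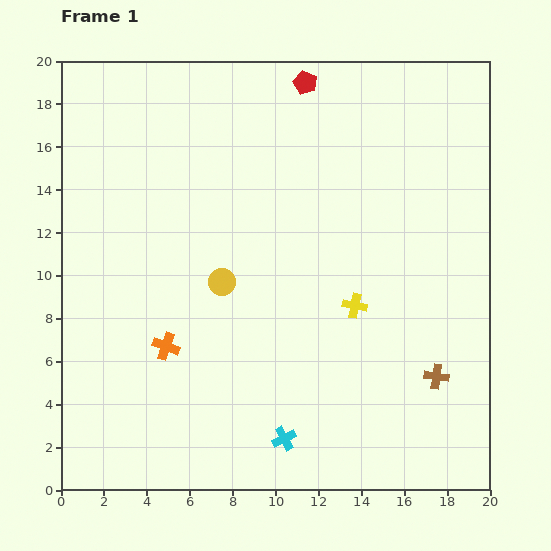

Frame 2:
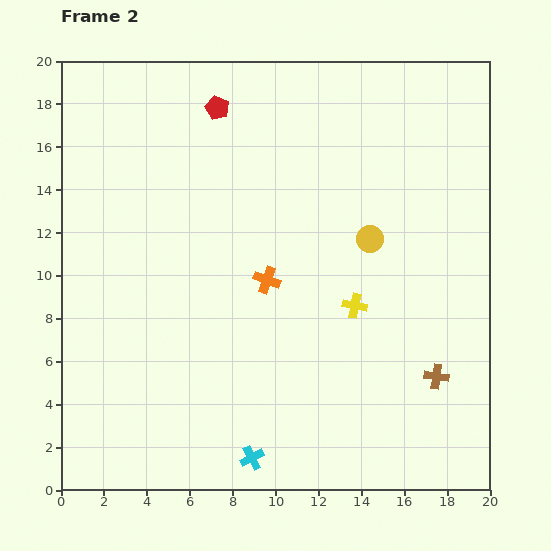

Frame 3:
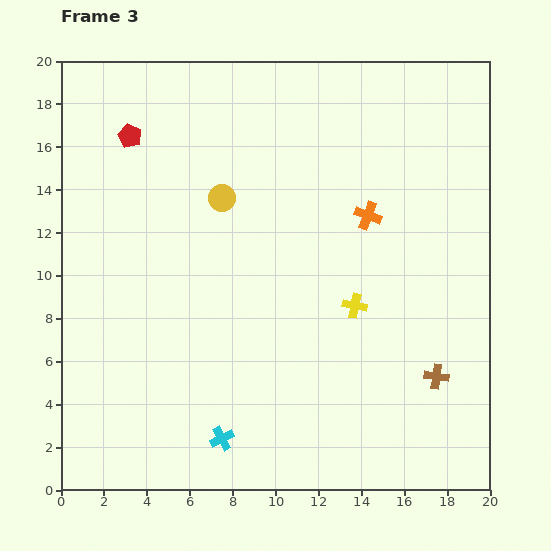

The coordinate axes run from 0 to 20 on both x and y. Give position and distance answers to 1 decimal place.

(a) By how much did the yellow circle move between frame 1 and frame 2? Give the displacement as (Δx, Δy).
(6.9, 2.0)

The yellow circle was at (7.5, 9.7) in frame 1 and (14.4, 11.7) in frame 2.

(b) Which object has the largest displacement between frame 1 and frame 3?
the orange cross

(moved 11.2; next 8.6)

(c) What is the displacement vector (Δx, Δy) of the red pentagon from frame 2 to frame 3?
(-4.1, -1.3)

The red pentagon was at (7.3, 17.8) in frame 2 and (3.2, 16.5) in frame 3.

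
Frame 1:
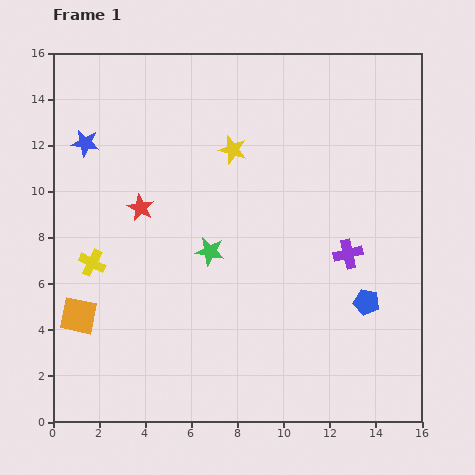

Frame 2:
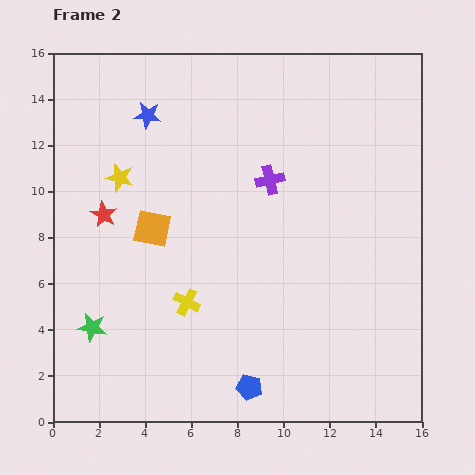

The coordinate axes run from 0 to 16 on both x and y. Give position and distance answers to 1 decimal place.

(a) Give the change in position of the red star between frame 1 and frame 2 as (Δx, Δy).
(-1.6, -0.3)

The red star was at (3.8, 9.3) in frame 1 and (2.2, 9.0) in frame 2.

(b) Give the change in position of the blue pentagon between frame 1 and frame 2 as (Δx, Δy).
(-5.1, -3.7)

The blue pentagon was at (13.6, 5.2) in frame 1 and (8.5, 1.5) in frame 2.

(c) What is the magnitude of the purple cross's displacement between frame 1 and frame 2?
4.7

The purple cross moved from (12.8, 7.3) to (9.4, 10.5), a distance of √(3.4² + 3.2²) ≈ 4.7.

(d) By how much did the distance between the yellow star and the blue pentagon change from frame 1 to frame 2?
+1.9

Distance in frame 1: 8.8. Distance in frame 2: 10.7.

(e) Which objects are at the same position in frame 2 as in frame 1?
none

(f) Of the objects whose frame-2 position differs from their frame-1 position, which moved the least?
the red star

(moved 1.6)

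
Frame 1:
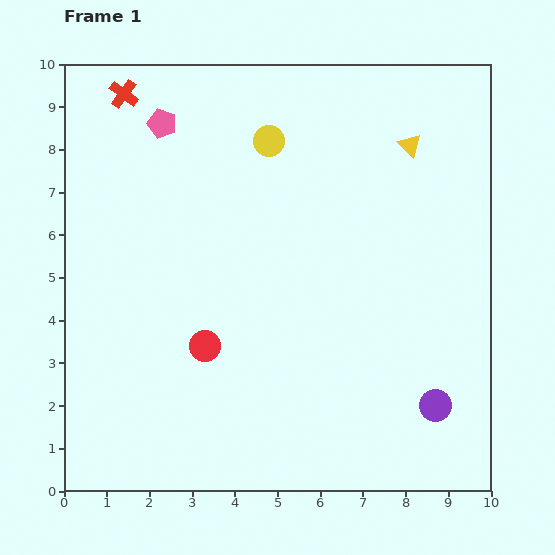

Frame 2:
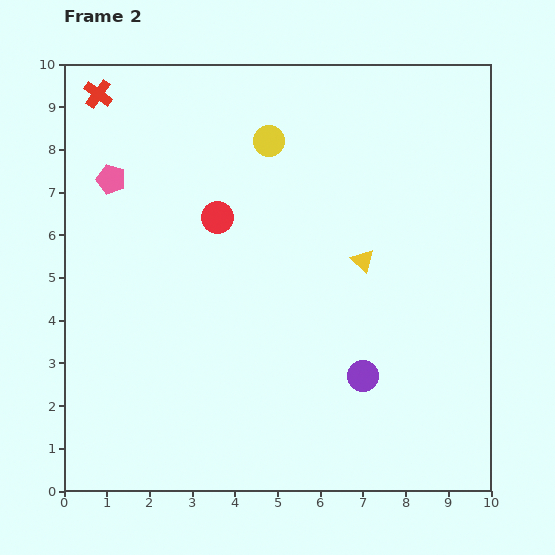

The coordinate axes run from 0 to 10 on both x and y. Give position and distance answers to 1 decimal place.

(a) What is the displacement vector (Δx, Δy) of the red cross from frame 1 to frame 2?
(-0.6, 0.0)

The red cross was at (1.4, 9.3) in frame 1 and (0.8, 9.3) in frame 2.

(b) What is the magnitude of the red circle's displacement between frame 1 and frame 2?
3.0

The red circle moved from (3.3, 3.4) to (3.6, 6.4), a distance of √(0.3² + 3.0²) ≈ 3.0.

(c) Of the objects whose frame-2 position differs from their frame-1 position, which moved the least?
the red cross

(moved 0.6)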